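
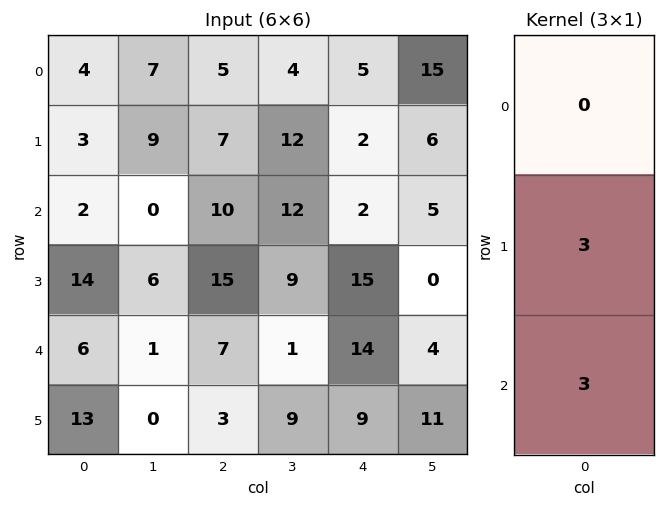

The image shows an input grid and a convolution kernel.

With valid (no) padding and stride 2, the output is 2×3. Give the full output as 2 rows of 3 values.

15 51 12
60 66 87

Output[0,0]: The receptive field on the input at this output position is [4 / 3 / 2]. Elementwise product with the kernel and sum: 3·3 + 2·3.
Output[0,1]: The receptive field on the input at this output position is [5 / 7 / 10]. Elementwise product with the kernel and sum: 7·3 + 10·3.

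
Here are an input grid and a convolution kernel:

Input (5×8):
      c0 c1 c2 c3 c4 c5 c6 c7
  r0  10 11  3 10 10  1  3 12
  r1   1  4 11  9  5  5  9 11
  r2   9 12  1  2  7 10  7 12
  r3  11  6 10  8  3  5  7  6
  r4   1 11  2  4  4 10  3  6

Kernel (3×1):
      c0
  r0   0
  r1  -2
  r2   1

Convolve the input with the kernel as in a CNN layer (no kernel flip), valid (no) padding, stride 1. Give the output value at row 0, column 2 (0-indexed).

The receptive field on the input at this output position is [3 / 11 / 1]. Elementwise product with the kernel and sum: 11·-2 + 1·1.

-21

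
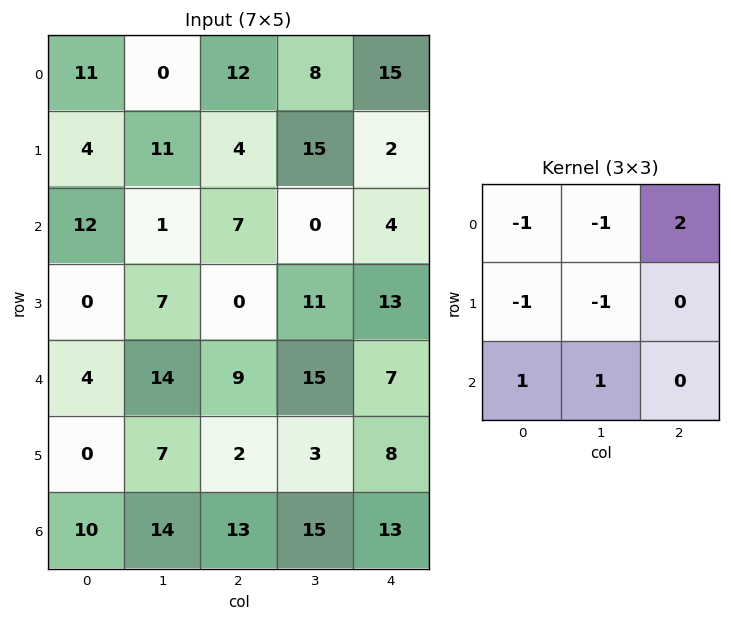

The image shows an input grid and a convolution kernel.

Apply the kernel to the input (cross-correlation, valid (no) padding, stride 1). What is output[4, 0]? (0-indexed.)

17

The receptive field on the input at this output position is [4 14 9 / 0 7 2 / 10 14 13]. Elementwise product with the kernel and sum: 4·-1 + 14·-1 + 9·2 + 0·-1 + 7·-1 + 10·1 + 14·1.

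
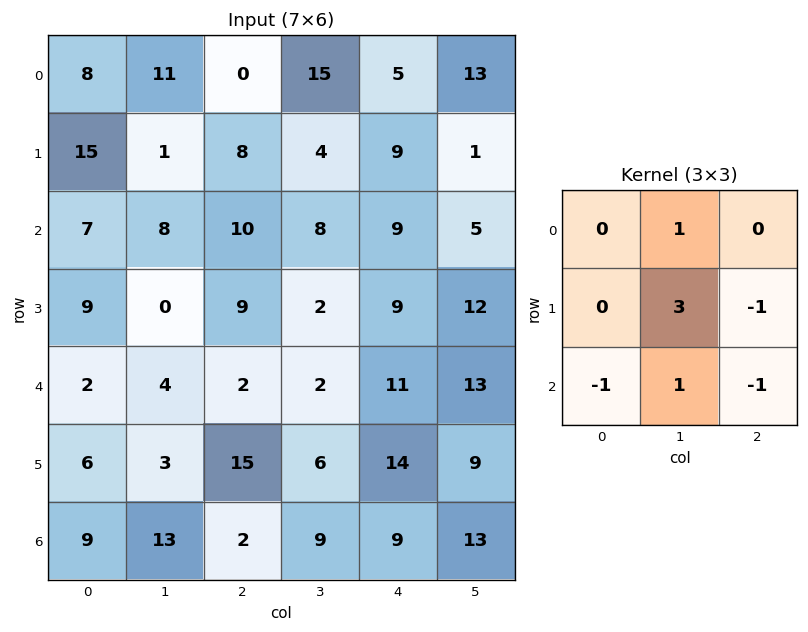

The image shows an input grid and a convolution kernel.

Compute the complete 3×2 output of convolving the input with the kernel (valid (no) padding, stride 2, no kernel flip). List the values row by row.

Output[0,0]: The receptive field on the input at this output position is [8 11 0 / 15 1 8 / 7 8 10]. Elementwise product with the kernel and sum: 11·1 + 1·3 + 8·-1 + 7·-1 + 8·1 + 10·-1.
Output[0,1]: The receptive field on the input at this output position is [0 15 5 / 8 4 9 / 10 8 9]. Elementwise product with the kernel and sum: 15·1 + 4·3 + 9·-1 + 10·-1 + 8·1 + 9·-1.

-3 7
-1 -6
0 4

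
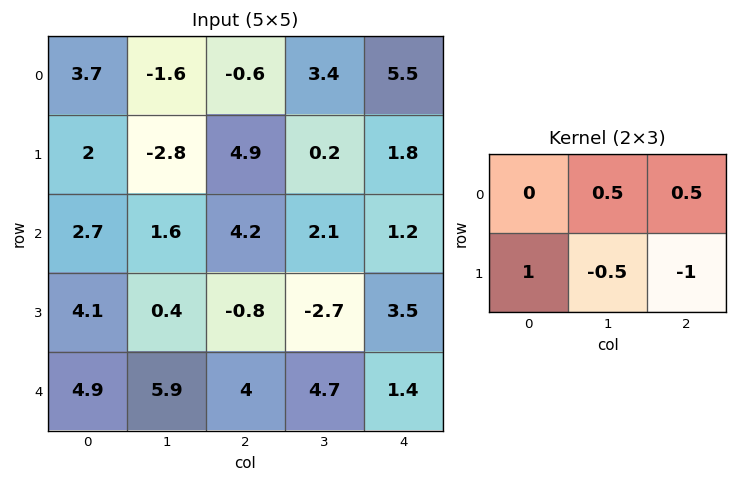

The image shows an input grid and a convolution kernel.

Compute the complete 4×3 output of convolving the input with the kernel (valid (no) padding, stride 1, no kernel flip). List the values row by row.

-2.6 -4.05 7.45
-1.25 -0.05 2.95
7.6 6.65 -1.3
-2.25 -2.55 0.65

Output[0,0]: The receptive field on the input at this output position is [3.7 -1.6 -0.6 / 2 -2.8 4.9]. Elementwise product with the kernel and sum: -1.6·0.5 + -0.6·0.5 + 2·1 + -2.8·-0.5 + 4.9·-1.
Output[0,1]: The receptive field on the input at this output position is [-1.6 -0.6 3.4 / -2.8 4.9 0.2]. Elementwise product with the kernel and sum: -0.6·0.5 + 3.4·0.5 + -2.8·1 + 4.9·-0.5 + 0.2·-1.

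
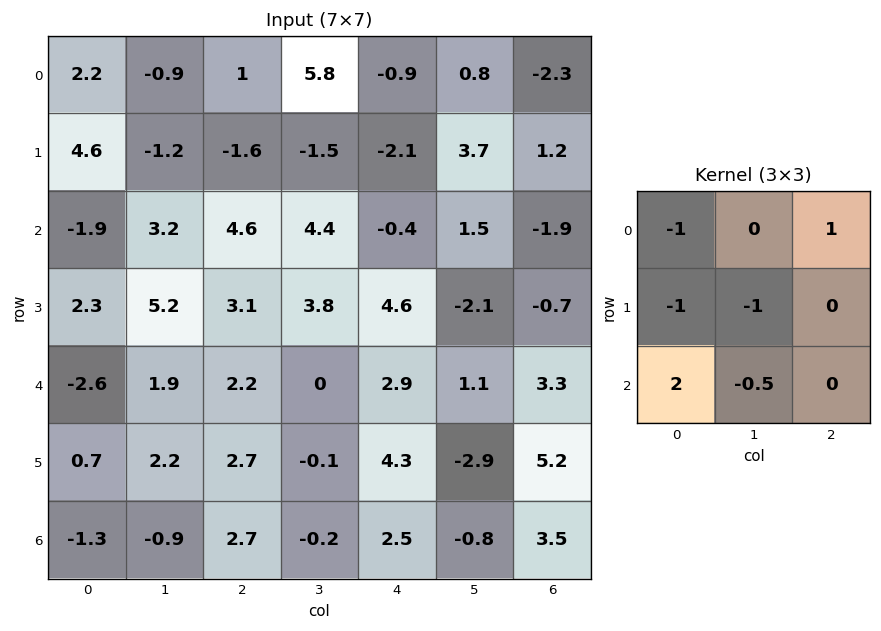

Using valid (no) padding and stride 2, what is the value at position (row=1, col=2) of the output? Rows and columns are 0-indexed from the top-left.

The receptive field on the input at this output position is [-0.4 1.5 -1.9 / 4.6 -2.1 -0.7 / 2.9 1.1 3.3]. Elementwise product with the kernel and sum: -0.4·-1 + -1.9·1 + 4.6·-1 + -2.1·-1 + 2.9·2 + 1.1·-0.5.

1.25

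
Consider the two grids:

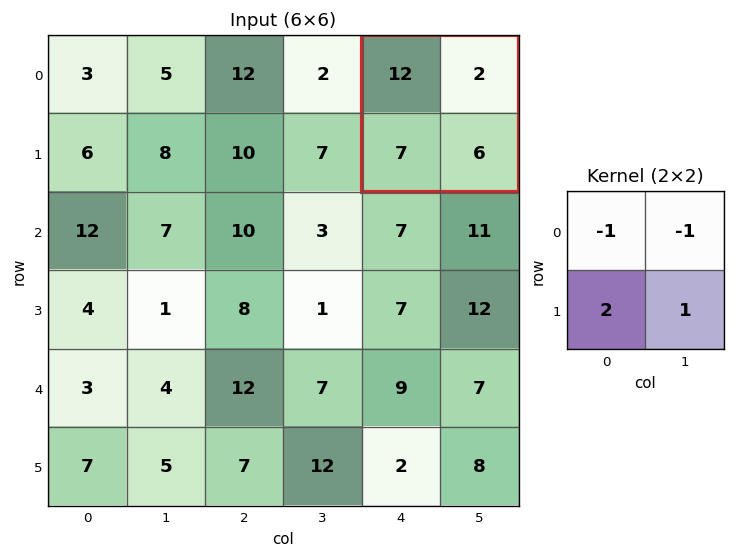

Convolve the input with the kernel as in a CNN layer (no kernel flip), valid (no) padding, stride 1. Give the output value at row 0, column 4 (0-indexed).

The receptive field on the input at this output position is [12 2 / 7 6]. Elementwise product with the kernel and sum: 12·-1 + 2·-1 + 7·2 + 6·1.

6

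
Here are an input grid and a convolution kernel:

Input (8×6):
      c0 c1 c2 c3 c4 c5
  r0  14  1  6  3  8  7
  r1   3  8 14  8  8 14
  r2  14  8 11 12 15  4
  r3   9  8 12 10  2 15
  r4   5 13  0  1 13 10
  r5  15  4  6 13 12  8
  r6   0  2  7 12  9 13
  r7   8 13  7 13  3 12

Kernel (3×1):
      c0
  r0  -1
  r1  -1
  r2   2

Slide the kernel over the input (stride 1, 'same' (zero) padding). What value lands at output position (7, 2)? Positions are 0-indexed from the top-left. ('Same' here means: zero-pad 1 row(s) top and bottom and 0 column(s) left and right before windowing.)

-14

The receptive field on the zero-padded input at this output position is [7 / 7 / 0]. Elementwise product with the kernel and sum: 7·-1 + 7·-1 + 0·2.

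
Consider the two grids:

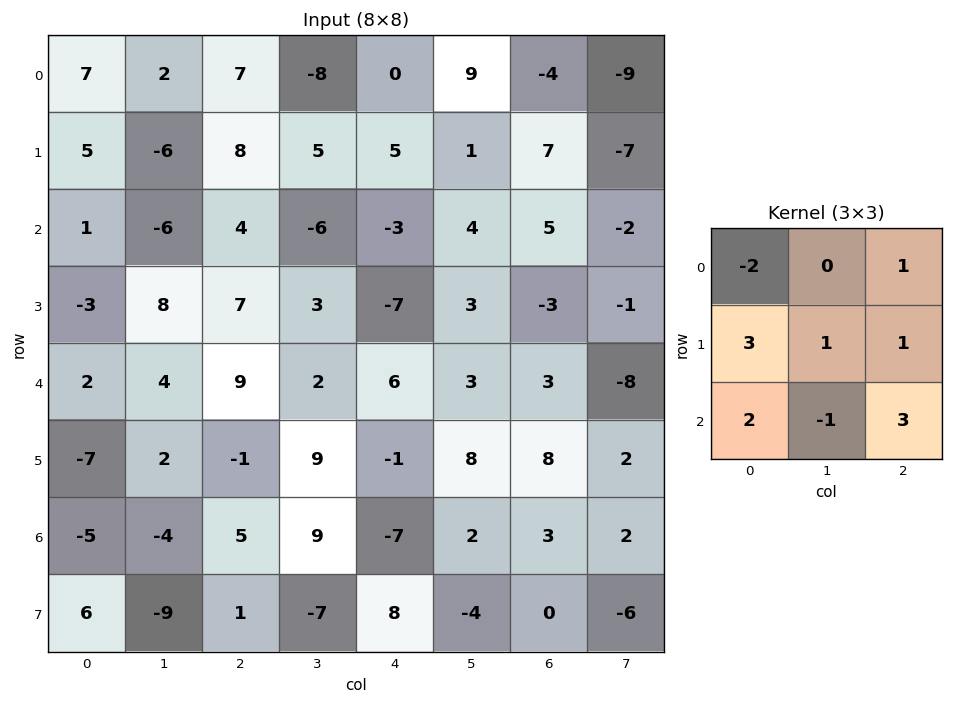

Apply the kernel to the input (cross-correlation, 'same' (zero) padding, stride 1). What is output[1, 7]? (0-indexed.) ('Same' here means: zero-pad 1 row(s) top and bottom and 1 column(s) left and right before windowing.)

The receptive field on the zero-padded input at this output position is [-4 -9 0 / 7 -7 0 / 5 -2 0]. Elementwise product with the kernel and sum: -4·-2 + 0·1 + 7·3 + -7·1 + 0·1 + 5·2 + -2·-1 + 0·3.

34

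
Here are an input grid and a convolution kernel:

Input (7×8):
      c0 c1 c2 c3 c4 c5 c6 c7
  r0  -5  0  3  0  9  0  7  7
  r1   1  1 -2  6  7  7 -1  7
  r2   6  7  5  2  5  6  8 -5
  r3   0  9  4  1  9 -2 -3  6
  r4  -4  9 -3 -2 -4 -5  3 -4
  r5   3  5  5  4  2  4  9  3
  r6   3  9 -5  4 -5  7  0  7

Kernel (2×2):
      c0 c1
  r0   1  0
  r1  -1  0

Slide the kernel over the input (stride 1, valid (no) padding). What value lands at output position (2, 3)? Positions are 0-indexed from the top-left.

The receptive field on the input at this output position is [2 5 / 1 9]. Elementwise product with the kernel and sum: 2·1 + 1·-1.

1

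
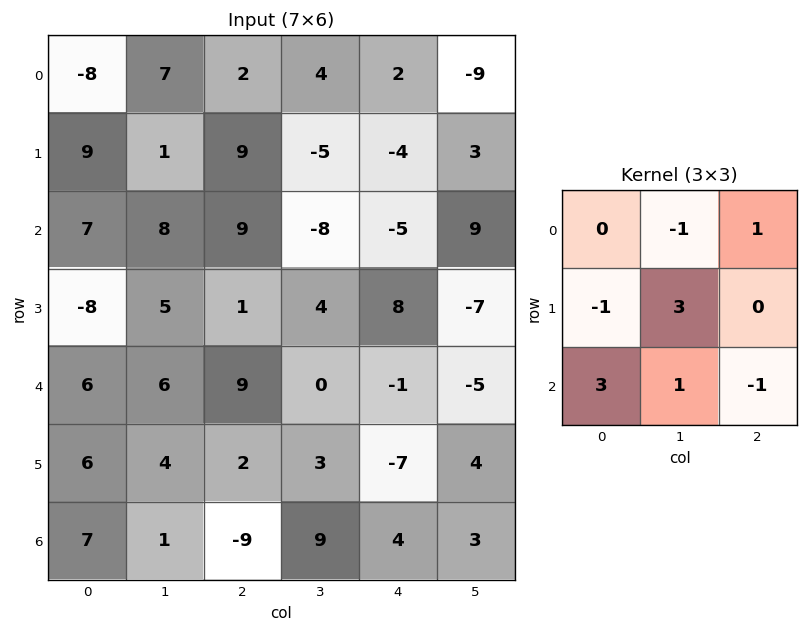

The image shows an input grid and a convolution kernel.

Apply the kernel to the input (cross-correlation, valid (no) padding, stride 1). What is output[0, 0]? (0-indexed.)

The receptive field on the input at this output position is [-8 7 2 / 9 1 9 / 7 8 9]. Elementwise product with the kernel and sum: 7·-1 + 2·1 + 9·-1 + 1·3 + 7·3 + 8·1 + 9·-1.

9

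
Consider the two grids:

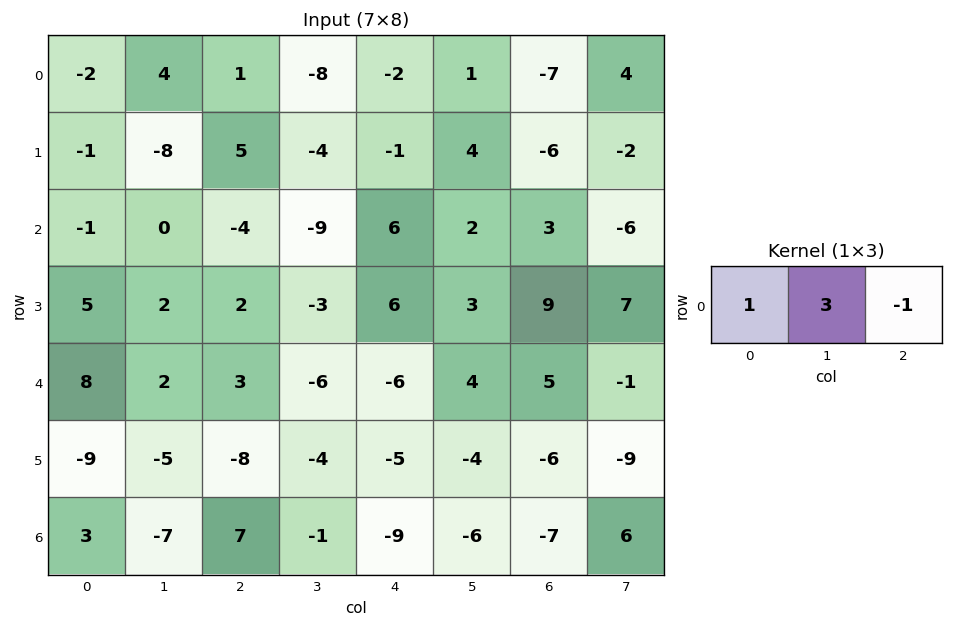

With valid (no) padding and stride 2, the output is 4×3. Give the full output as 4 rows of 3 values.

Output[0,0]: The receptive field on the input at this output position is [-2 4 1]. Elementwise product with the kernel and sum: -2·1 + 4·3 + 1·-1.
Output[0,1]: The receptive field on the input at this output position is [1 -8 -2]. Elementwise product with the kernel and sum: 1·1 + -8·3 + -2·-1.

9 -21 8
3 -37 9
11 -9 1
-25 13 -20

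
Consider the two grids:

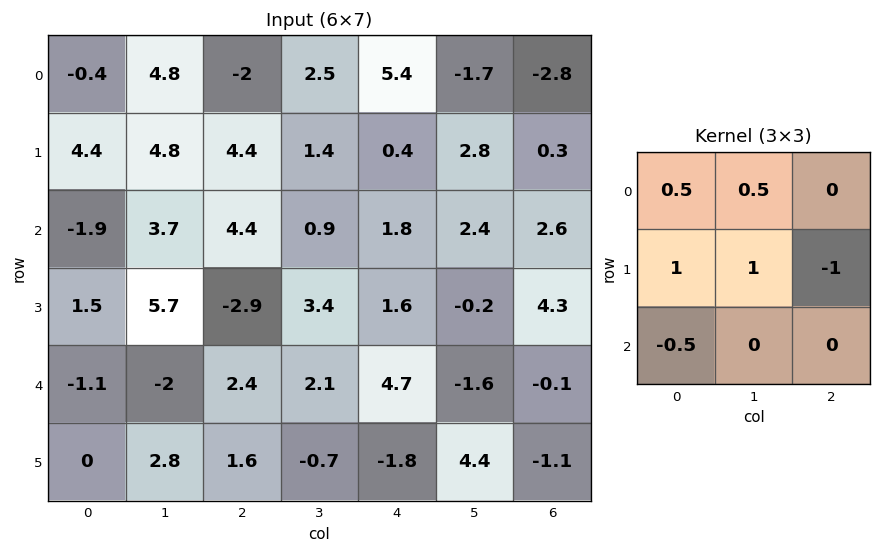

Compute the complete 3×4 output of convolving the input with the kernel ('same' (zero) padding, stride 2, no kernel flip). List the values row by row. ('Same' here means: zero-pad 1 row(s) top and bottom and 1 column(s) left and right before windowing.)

Output[0,0]: The receptive field on the zero-padded input at this output position is [0 0 0 / 0 -0.4 4.8 / 0 4.4 4.8]. Elementwise product with the kernel and sum: 0·0.5 + 0·0.5 + 0·1 + -0.4·1 + 4.8·-1 + 0·-0.5.

-5.2 -2.1 8.9 -5.9
-3.4 8.95 -0.5 6.65
1.65 -1.7 11.25 -1.85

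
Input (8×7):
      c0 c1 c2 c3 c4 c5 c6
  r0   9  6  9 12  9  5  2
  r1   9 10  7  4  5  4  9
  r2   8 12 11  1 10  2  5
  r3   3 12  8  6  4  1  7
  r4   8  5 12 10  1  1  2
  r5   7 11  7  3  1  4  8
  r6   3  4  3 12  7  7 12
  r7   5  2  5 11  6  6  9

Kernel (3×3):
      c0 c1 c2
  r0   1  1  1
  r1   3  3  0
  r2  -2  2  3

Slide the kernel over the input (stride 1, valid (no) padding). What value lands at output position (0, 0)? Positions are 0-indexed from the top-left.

The receptive field on the input at this output position is [9 6 9 / 9 10 7 / 8 12 11]. Elementwise product with the kernel and sum: 9·1 + 6·1 + 9·1 + 9·3 + 10·3 + 8·-2 + 12·2 + 11·3.

122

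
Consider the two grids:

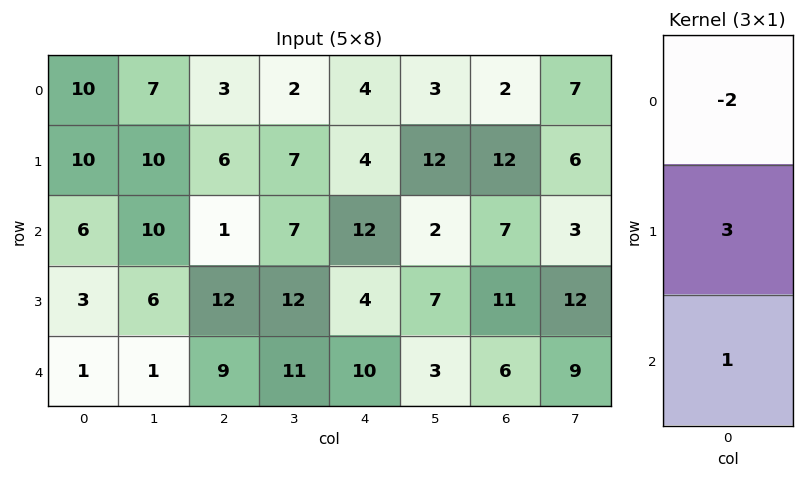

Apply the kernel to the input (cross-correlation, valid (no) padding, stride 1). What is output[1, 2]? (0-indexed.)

3

The receptive field on the input at this output position is [6 / 1 / 12]. Elementwise product with the kernel and sum: 6·-2 + 1·3 + 12·1.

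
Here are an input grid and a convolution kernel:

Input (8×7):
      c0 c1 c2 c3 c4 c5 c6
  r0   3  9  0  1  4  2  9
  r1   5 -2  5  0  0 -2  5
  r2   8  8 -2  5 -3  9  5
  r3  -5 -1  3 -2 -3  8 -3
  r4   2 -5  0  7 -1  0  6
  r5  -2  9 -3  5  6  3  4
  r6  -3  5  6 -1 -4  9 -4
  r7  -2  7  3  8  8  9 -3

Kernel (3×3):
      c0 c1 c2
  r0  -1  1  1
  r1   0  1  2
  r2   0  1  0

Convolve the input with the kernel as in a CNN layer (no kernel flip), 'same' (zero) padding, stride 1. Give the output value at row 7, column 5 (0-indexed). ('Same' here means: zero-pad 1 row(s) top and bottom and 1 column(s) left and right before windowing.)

The receptive field on the zero-padded input at this output position is [-4 9 -4 / 8 9 -3 / 0 0 0]. Elementwise product with the kernel and sum: -4·-1 + 9·1 + -4·1 + 9·1 + -3·2 + 0·1.

12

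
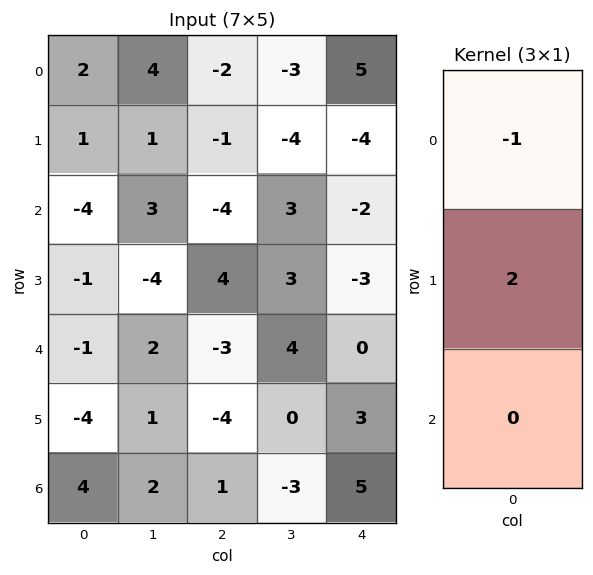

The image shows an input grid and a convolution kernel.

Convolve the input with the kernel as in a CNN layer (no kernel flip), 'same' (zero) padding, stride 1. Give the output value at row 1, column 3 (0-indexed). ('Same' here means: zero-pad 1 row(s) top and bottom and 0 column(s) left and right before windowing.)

-5

The receptive field on the zero-padded input at this output position is [-3 / -4 / 3]. Elementwise product with the kernel and sum: -3·-1 + -4·2.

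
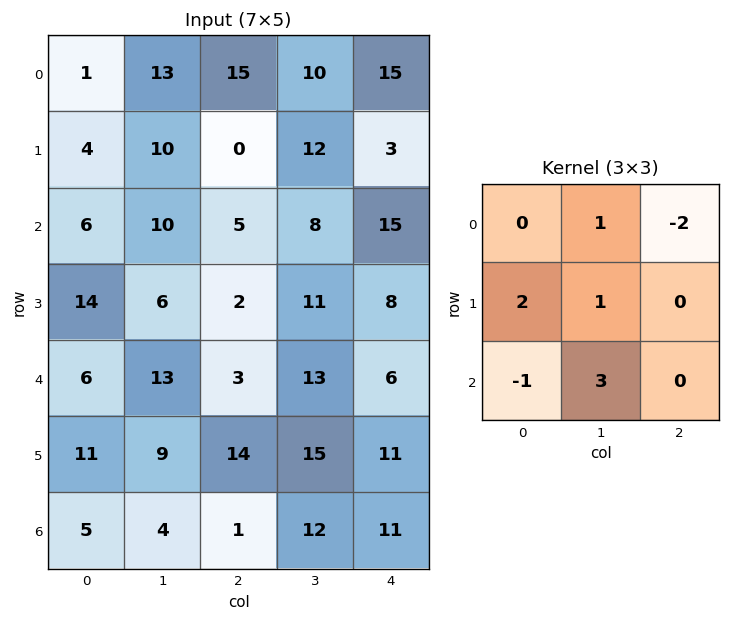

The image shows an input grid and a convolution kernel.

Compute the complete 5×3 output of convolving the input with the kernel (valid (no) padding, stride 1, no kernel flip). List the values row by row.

Output[0,0]: The receptive field on the input at this output position is [1 13 15 / 4 10 0 / 6 10 5]. Elementwise product with the kernel and sum: 13·1 + 15·-2 + 4·2 + 10·1 + 6·-1 + 10·3.

25 20 11
36 1 55
67 -1 29
43 42 45
45 8 79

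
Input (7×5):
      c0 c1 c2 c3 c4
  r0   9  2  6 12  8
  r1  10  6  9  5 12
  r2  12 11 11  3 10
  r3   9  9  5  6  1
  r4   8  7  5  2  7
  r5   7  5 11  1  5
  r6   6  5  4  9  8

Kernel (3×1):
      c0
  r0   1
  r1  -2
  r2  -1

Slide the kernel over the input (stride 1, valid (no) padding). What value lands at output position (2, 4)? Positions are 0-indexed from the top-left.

1

The receptive field on the input at this output position is [10 / 1 / 7]. Elementwise product with the kernel and sum: 10·1 + 1·-2 + 7·-1.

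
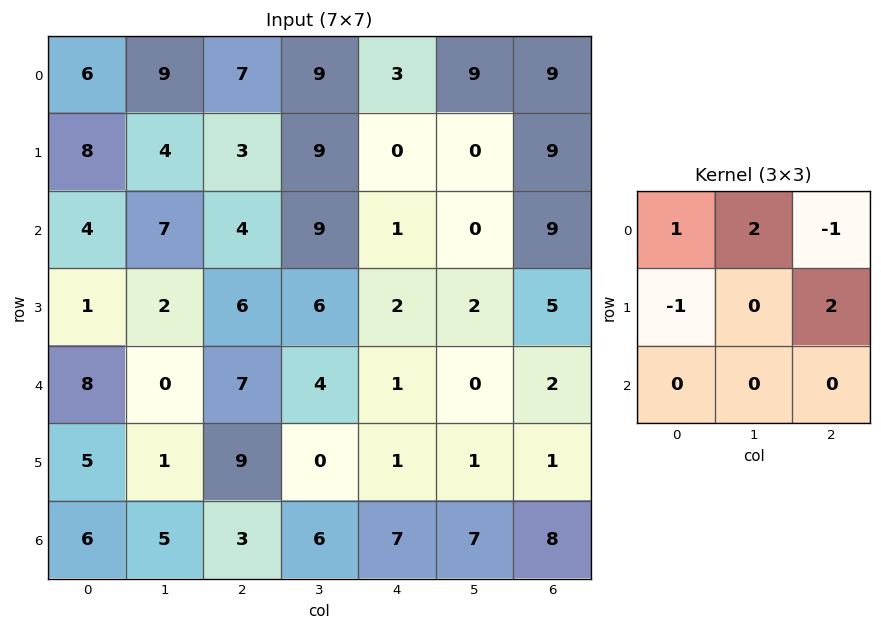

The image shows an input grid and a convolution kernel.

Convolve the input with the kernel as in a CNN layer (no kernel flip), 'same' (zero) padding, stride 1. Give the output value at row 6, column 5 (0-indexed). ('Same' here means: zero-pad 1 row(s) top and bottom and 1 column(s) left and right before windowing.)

11

The receptive field on the zero-padded input at this output position is [1 1 1 / 7 7 8 / 0 0 0]. Elementwise product with the kernel and sum: 1·1 + 1·2 + 1·-1 + 7·-1 + 8·2.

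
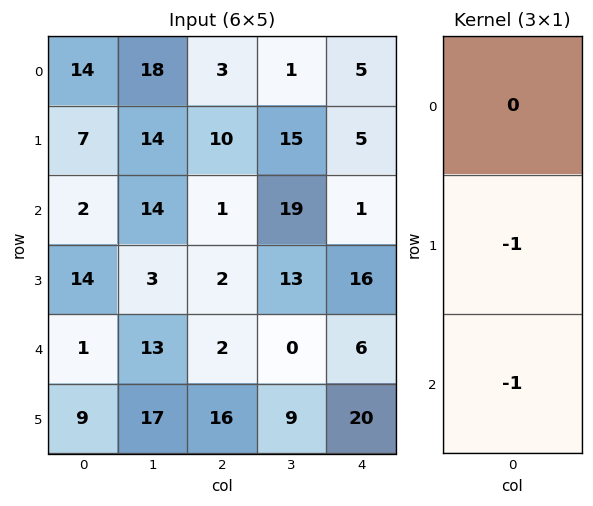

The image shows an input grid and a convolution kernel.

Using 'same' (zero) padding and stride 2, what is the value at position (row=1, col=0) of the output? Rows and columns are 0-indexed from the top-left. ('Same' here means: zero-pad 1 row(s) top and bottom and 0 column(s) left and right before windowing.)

The receptive field on the zero-padded input at this output position is [7 / 2 / 14]. Elementwise product with the kernel and sum: 2·-1 + 14·-1.

-16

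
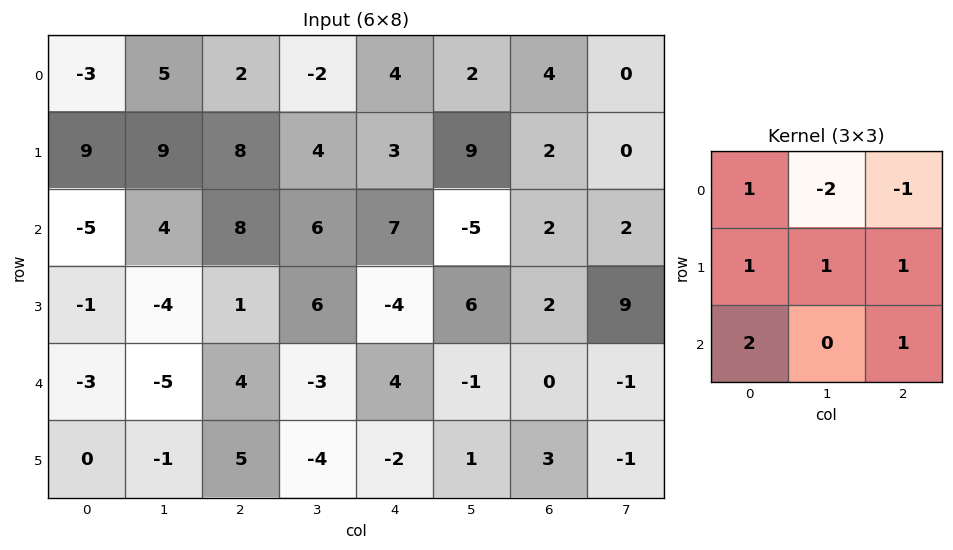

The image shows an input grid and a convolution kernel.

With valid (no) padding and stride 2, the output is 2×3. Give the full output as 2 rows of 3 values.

Output[0,0]: The receptive field on the input at this output position is [-3 5 2 / 9 9 8 / -5 4 8]. Elementwise product with the kernel and sum: -3·1 + 5·-2 + 2·-1 + 9·1 + 9·1 + 8·1 + -5·2 + 8·1.

9 40 26
-27 4 27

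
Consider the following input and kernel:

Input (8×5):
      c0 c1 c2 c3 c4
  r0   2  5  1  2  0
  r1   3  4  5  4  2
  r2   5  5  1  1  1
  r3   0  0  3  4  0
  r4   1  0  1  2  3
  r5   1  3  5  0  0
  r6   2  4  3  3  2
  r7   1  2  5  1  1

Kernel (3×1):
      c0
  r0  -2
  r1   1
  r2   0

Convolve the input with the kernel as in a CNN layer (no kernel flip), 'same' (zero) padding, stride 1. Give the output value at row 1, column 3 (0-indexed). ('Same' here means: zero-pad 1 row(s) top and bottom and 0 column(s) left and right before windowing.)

The receptive field on the zero-padded input at this output position is [2 / 4 / 1]. Elementwise product with the kernel and sum: 2·-2 + 4·1.

0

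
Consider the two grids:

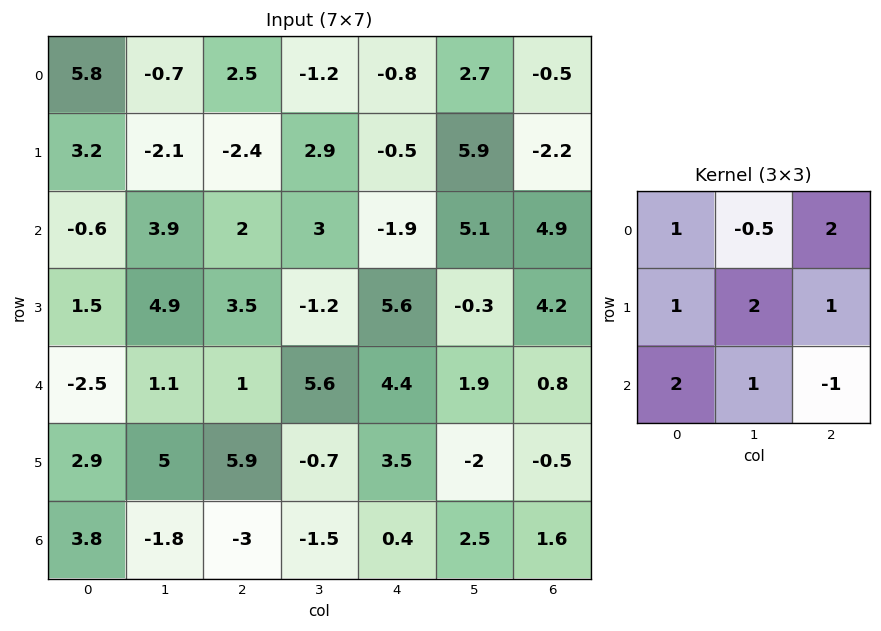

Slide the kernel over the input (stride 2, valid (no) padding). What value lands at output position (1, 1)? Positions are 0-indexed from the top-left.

The receptive field on the input at this output position is [2 3 -1.9 / 3.5 -1.2 5.6 / 1 5.6 4.4]. Elementwise product with the kernel and sum: 2·1 + 3·-0.5 + -1.9·2 + 3.5·1 + -1.2·2 + 5.6·1 + 1·2 + 5.6·1 + 4.4·-1.

6.6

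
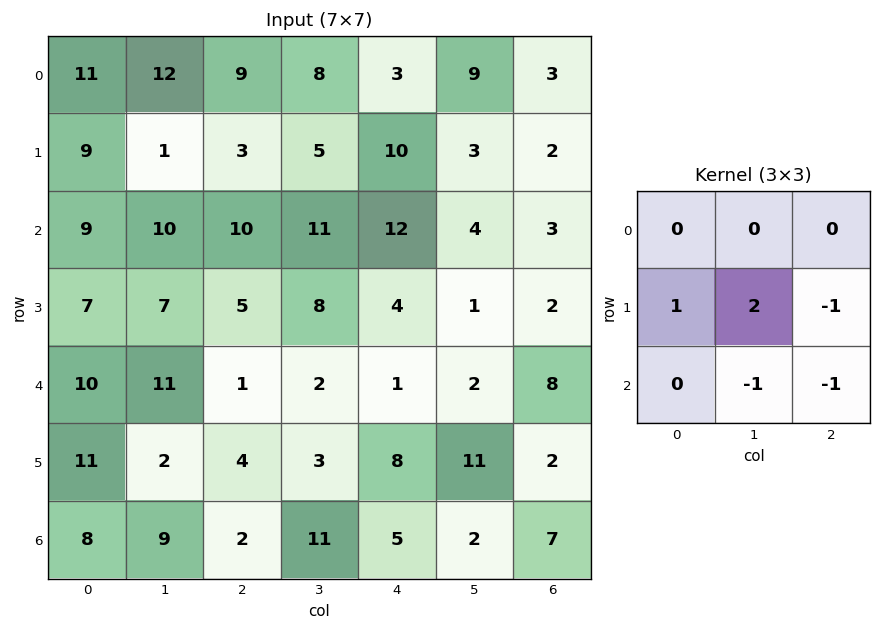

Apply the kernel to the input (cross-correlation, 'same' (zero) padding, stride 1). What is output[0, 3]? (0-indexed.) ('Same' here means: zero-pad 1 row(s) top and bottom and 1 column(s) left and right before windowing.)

The receptive field on the zero-padded input at this output position is [0 0 0 / 9 8 3 / 3 5 10]. Elementwise product with the kernel and sum: 9·1 + 8·2 + 3·-1 + 5·-1 + 10·-1.

7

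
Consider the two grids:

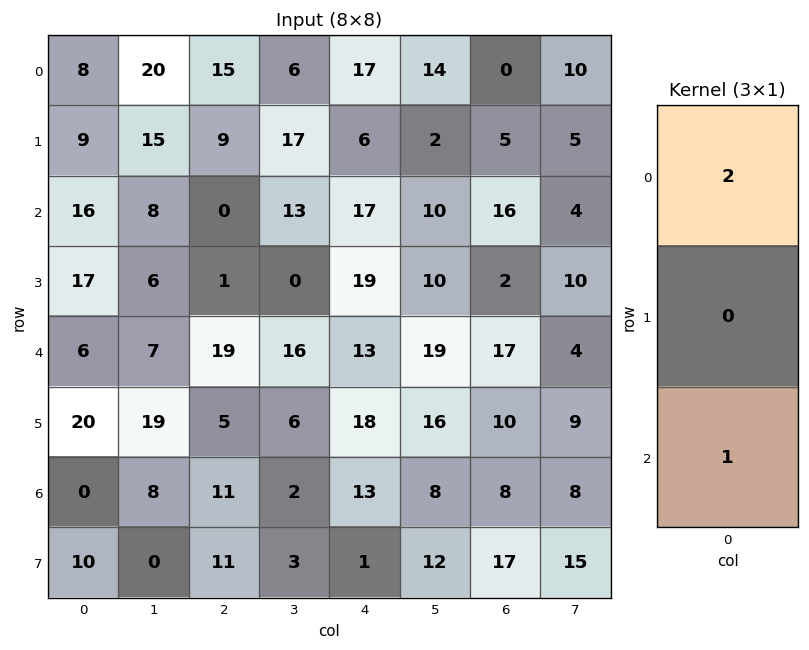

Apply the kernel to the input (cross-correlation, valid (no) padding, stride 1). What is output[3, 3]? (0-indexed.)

6

The receptive field on the input at this output position is [0 / 16 / 6]. Elementwise product with the kernel and sum: 0·2 + 6·1.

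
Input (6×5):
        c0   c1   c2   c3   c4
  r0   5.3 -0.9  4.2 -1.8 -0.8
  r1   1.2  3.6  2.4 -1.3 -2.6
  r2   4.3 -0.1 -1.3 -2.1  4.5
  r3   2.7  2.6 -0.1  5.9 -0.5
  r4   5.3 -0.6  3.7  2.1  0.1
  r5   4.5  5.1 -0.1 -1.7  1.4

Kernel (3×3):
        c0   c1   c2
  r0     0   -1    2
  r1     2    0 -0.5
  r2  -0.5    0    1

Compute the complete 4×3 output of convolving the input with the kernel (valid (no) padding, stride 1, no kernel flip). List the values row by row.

Output[0,0]: The receptive field on the input at this output position is [5.3 -0.9 4.2 / 1.2 3.6 2.4 / 4.3 -0.1 -1.3]. Elementwise product with the kernel and sum: -0.9·-1 + 4.2·2 + 1.2·2 + 2.4·-0.5 + 4.3·-0.5 + -1.3·1.
Output[0,1]: The receptive field on the input at this output position is [-0.9 4.2 -1.8 / 3.6 2.4 -1.3 / -0.1 -1.3 -2.1]. Elementwise product with the kernel and sum: 4.2·-1 + -1.8·2 + 3.6·2 + -1.3·-0.5 + -0.1·-0.5 + -2.1·1.

7.05 -2 11.45
9 0.45 -9.2
4 1.75 9.4
3.6 5.4 1.9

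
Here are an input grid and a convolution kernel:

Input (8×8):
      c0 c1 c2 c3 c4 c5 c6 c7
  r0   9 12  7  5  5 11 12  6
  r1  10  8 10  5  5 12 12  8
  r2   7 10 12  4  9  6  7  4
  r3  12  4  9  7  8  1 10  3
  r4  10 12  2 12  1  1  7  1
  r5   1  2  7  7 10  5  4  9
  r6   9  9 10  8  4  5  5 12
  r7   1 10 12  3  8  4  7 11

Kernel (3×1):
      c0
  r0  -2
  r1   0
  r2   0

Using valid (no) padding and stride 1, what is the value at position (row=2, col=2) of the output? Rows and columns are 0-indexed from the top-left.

-24

The receptive field on the input at this output position is [12 / 9 / 2]. Elementwise product with the kernel and sum: 12·-2.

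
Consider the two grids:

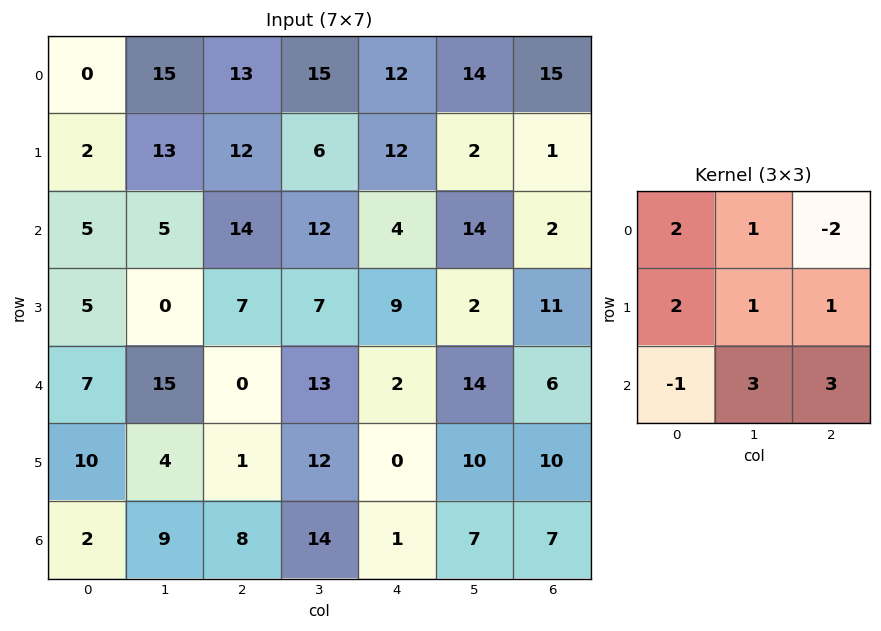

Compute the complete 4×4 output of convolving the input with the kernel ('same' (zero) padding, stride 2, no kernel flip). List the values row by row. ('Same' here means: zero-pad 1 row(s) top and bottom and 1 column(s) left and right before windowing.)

60 99 92 44
1 104 88 66
69 71 79 69
13 25 40 51

Output[0,0]: The receptive field on the zero-padded input at this output position is [0 0 0 / 0 0 15 / 0 2 13]. Elementwise product with the kernel and sum: 0·2 + 0·1 + 0·-2 + 0·2 + 0·1 + 15·1 + 0·-1 + 2·3 + 13·3.
Output[0,1]: The receptive field on the zero-padded input at this output position is [0 0 0 / 15 13 15 / 13 12 6]. Elementwise product with the kernel and sum: 0·2 + 0·1 + 0·-2 + 15·2 + 13·1 + 15·1 + 13·-1 + 12·3 + 6·3.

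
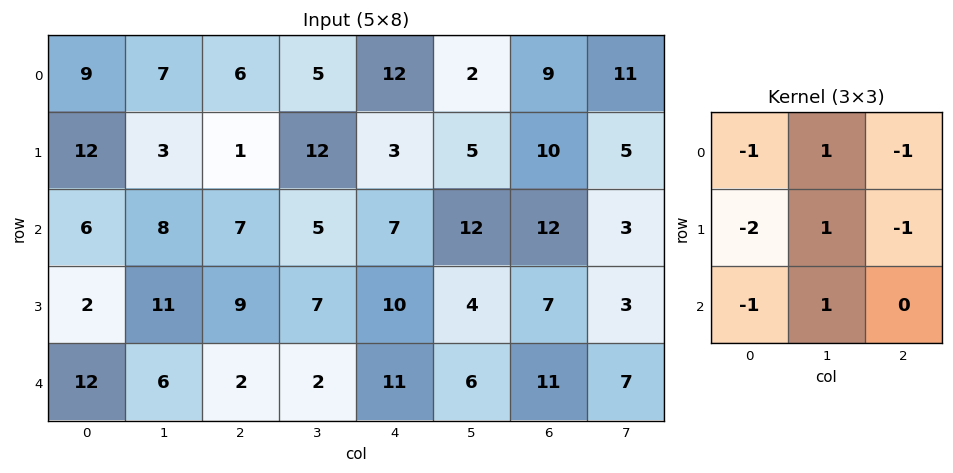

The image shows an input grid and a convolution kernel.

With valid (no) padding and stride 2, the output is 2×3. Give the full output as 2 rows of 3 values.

Output[0,0]: The receptive field on the input at this output position is [9 7 6 / 12 3 1 / 6 8 7]. Elementwise product with the kernel and sum: 9·-1 + 7·1 + 6·-1 + 12·-2 + 3·1 + 1·-1 + 6·-1 + 8·1.

-28 -8 -25
-13 -30 -35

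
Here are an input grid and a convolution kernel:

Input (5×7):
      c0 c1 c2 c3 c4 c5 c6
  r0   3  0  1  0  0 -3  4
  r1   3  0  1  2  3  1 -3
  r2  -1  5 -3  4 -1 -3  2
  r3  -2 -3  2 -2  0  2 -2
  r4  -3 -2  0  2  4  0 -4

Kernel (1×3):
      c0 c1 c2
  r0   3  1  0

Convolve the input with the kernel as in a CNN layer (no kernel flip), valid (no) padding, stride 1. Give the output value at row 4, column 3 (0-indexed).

10

The receptive field on the input at this output position is [2 4 0]. Elementwise product with the kernel and sum: 2·3 + 4·1.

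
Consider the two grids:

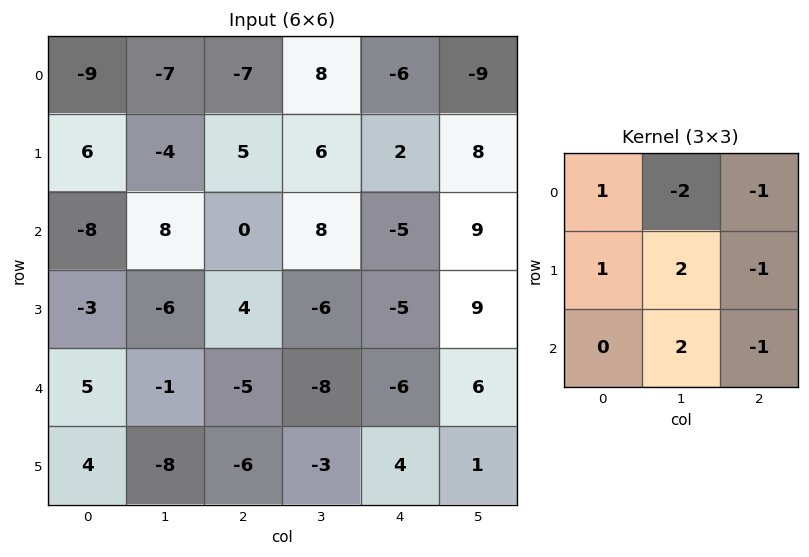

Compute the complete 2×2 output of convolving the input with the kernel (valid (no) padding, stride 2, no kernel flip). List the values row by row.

Output[0,0]: The receptive field on the input at this output position is [-9 -7 -7 / 6 -4 5 / -8 8 0]. Elementwise product with the kernel and sum: -9·1 + -7·-2 + -7·-1 + 6·1 + -4·2 + 5·-1 + 8·2 + 0·-1.
Output[0,1]: The receptive field on the input at this output position is [-7 8 -6 / 5 6 2 / 0 8 -5]. Elementwise product with the kernel and sum: -7·1 + 8·-2 + -6·-1 + 5·1 + 6·2 + 2·-1 + 8·2 + -5·-1.

21 19
-40 -24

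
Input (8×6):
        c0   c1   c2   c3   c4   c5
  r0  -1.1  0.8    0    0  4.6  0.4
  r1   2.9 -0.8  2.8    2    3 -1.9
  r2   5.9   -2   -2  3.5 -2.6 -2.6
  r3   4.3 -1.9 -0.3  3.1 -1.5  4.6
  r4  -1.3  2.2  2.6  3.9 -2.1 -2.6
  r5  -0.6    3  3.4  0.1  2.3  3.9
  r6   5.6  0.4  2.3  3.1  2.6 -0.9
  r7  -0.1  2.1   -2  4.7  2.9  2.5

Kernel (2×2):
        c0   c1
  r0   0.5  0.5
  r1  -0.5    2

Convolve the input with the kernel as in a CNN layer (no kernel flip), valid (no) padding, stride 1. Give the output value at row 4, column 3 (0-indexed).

The receptive field on the input at this output position is [3.9 -2.1 / 0.1 2.3]. Elementwise product with the kernel and sum: 3.9·0.5 + -2.1·0.5 + 0.1·-0.5 + 2.3·2.

5.45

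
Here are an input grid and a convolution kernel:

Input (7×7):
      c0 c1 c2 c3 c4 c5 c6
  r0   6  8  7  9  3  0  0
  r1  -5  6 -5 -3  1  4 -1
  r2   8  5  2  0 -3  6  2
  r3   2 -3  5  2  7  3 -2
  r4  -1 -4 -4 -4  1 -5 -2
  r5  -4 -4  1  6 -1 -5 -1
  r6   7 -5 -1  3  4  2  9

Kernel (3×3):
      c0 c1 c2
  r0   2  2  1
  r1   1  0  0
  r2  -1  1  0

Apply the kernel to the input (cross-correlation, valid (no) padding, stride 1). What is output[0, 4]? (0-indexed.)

The receptive field on the input at this output position is [3 0 0 / 1 4 -1 / -3 6 2]. Elementwise product with the kernel and sum: 3·2 + 0·2 + 0·1 + 1·1 + -3·-1 + 6·1.

16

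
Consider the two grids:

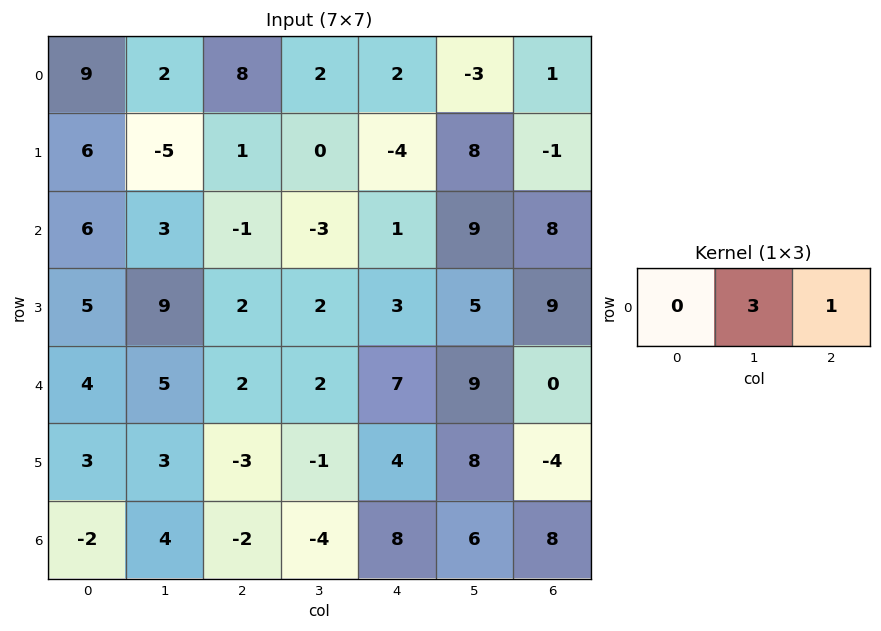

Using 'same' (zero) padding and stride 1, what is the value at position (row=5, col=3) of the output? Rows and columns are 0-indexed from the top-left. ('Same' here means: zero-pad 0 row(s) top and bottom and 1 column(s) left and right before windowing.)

1

The receptive field on the zero-padded input at this output position is [-3 -1 4]. Elementwise product with the kernel and sum: -1·3 + 4·1.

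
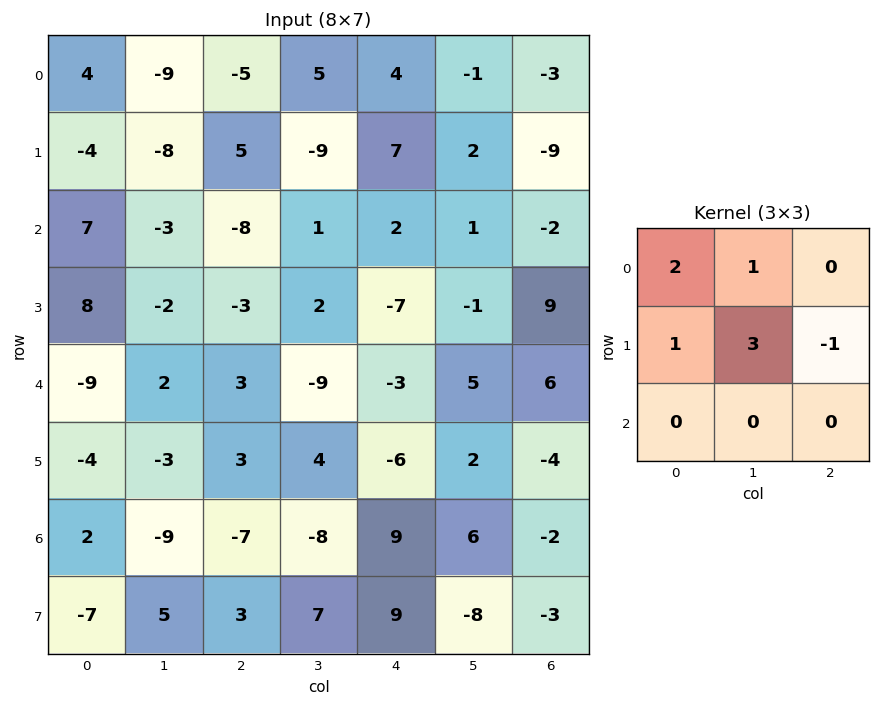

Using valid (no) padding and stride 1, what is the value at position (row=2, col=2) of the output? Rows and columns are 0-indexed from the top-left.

The receptive field on the input at this output position is [-8 1 2 / -3 2 -7 / 3 -9 -3]. Elementwise product with the kernel and sum: -8·2 + 1·1 + -3·1 + 2·3 + -7·-1.

-5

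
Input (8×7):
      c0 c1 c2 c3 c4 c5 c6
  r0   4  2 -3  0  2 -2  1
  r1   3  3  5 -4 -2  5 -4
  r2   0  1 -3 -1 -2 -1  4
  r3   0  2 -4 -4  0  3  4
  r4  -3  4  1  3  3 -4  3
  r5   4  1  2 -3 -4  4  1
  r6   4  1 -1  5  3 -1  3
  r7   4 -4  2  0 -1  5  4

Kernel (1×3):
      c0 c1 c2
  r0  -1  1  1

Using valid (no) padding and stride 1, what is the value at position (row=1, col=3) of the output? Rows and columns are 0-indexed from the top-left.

7

The receptive field on the input at this output position is [-4 -2 5]. Elementwise product with the kernel and sum: -4·-1 + -2·1 + 5·1.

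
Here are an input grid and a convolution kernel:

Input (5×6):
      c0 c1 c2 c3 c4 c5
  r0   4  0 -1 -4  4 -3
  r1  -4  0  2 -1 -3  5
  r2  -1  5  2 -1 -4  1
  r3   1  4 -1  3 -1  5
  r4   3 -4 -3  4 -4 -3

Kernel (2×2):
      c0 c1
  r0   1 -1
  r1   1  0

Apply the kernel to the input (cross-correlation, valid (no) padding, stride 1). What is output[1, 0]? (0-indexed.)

-5

The receptive field on the input at this output position is [-4 0 / -1 5]. Elementwise product with the kernel and sum: -4·1 + 0·-1 + -1·1.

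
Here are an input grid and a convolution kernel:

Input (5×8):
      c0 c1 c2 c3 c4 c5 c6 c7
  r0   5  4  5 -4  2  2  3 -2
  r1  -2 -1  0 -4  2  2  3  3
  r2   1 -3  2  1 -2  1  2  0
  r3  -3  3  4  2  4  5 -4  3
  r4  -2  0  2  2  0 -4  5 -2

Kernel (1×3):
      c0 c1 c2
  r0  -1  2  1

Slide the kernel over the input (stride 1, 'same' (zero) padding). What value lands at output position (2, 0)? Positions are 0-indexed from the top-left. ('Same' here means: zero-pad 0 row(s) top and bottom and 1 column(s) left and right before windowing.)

The receptive field on the zero-padded input at this output position is [0 1 -3]. Elementwise product with the kernel and sum: 0·-1 + 1·2 + -3·1.

-1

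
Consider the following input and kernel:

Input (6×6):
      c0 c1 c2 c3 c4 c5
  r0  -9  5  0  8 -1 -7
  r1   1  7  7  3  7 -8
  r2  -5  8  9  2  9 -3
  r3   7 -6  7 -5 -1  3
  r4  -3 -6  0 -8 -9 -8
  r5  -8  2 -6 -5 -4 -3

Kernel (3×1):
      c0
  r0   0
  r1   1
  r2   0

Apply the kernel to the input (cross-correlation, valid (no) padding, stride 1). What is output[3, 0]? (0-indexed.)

The receptive field on the input at this output position is [7 / -3 / -8]. Elementwise product with the kernel and sum: -3·1.

-3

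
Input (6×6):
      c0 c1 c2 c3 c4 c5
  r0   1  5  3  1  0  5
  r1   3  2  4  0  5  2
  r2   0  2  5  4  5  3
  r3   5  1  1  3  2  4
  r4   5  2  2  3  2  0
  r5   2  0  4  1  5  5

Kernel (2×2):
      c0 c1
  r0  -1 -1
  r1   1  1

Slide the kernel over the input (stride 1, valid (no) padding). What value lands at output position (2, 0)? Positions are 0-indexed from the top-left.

4

The receptive field on the input at this output position is [0 2 / 5 1]. Elementwise product with the kernel and sum: 0·-1 + 2·-1 + 5·1 + 1·1.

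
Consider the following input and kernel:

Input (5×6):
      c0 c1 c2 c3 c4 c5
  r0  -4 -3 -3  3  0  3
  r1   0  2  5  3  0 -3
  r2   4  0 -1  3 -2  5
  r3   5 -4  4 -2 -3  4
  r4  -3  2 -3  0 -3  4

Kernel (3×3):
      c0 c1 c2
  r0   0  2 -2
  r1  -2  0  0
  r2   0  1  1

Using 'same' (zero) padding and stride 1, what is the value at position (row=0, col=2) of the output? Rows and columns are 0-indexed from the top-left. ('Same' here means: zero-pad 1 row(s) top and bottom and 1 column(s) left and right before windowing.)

14

The receptive field on the zero-padded input at this output position is [0 0 0 / -3 -3 3 / 2 5 3]. Elementwise product with the kernel and sum: 0·2 + 0·-2 + -3·-2 + 5·1 + 3·1.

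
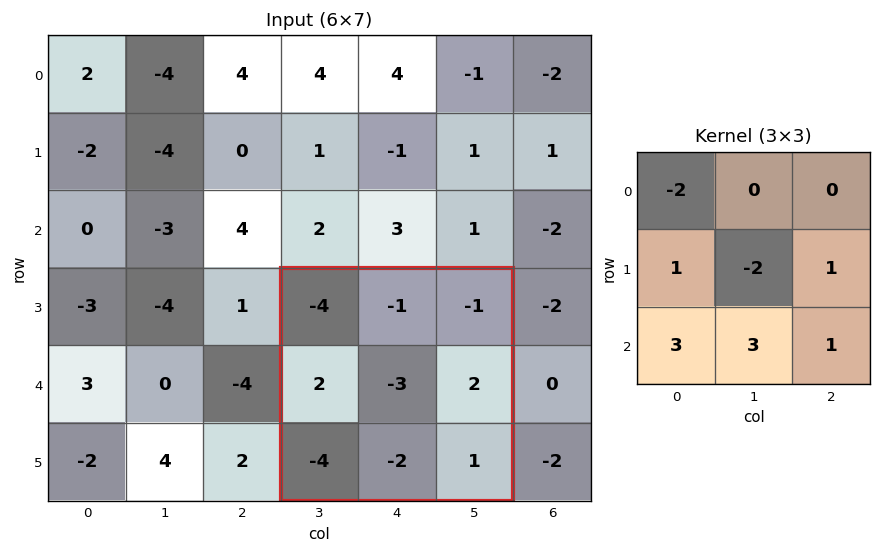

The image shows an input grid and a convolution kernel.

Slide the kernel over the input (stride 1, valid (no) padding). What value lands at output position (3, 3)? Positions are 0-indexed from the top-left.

1

The receptive field on the input at this output position is [-4 -1 -1 / 2 -3 2 / -4 -2 1]. Elementwise product with the kernel and sum: -4·-2 + 2·1 + -3·-2 + 2·1 + -4·3 + -2·3 + 1·1.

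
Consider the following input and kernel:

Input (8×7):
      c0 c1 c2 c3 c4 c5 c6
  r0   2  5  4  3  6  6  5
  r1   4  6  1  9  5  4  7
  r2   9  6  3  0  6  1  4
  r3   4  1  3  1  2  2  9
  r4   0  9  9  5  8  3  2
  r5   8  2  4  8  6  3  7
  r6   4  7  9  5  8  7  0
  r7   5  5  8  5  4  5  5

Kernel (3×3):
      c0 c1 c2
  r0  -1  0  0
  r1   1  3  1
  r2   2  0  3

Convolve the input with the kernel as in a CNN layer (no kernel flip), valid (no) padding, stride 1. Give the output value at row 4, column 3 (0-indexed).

The receptive field on the input at this output position is [5 8 3 / 8 6 3 / 5 8 7]. Elementwise product with the kernel and sum: 5·-1 + 8·1 + 6·3 + 3·1 + 5·2 + 7·3.

55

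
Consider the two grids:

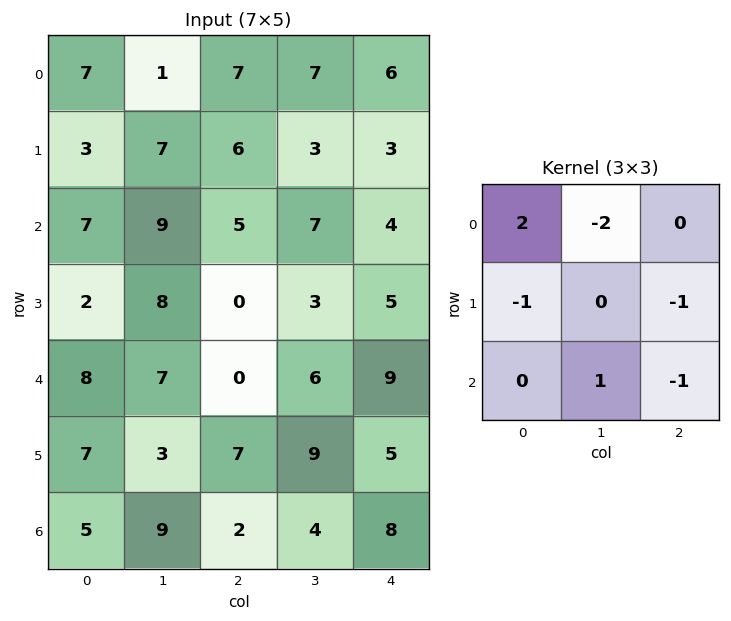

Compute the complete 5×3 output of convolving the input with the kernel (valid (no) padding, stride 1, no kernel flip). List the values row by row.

Output[0,0]: The receptive field on the input at this output position is [7 1 7 / 3 7 6 / 7 9 5]. Elementwise product with the kernel and sum: 7·2 + 1·-2 + 3·-1 + 6·-1 + 9·1 + 5·-1.
Output[0,1]: The receptive field on the input at this output position is [1 7 7 / 7 6 3 / 9 5 7]. Elementwise product with the kernel and sum: 1·2 + 7·-2 + 7·-1 + 3·-1 + 5·1 + 7·-1.

7 -24 -6
-12 -17 -5
1 -9 -12
-24 1 -11
-5 0 -28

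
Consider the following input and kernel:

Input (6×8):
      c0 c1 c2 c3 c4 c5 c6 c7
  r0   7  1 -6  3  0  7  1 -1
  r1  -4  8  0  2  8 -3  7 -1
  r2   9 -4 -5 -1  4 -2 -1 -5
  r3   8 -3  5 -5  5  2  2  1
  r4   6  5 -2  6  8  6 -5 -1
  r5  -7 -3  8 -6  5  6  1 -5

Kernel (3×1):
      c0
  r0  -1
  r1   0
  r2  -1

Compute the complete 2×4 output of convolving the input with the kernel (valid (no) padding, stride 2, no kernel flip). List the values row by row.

Output[0,0]: The receptive field on the input at this output position is [7 / -4 / 9]. Elementwise product with the kernel and sum: 7·-1 + 9·-1.
Output[0,1]: The receptive field on the input at this output position is [-6 / 0 / -5]. Elementwise product with the kernel and sum: -6·-1 + -5·-1.

-16 11 -4 0
-15 7 -12 6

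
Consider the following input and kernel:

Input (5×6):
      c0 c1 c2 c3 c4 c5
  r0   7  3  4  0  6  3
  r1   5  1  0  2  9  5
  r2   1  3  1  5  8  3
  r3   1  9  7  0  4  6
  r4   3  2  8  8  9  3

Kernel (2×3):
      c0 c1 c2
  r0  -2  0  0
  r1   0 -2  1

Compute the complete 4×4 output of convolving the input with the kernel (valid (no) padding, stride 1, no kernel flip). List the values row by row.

Output[0,0]: The receptive field on the input at this output position is [7 3 4 / 5 1 0]. Elementwise product with the kernel and sum: 7·-2 + 1·-2 + 0·1.
Output[0,1]: The receptive field on the input at this output position is [3 4 0 / 1 0 2]. Elementwise product with the kernel and sum: 3·-2 + 0·-2 + 2·1.

-16 -4 -3 -13
-15 1 -2 -17
-13 -20 2 -12
2 -26 -21 -15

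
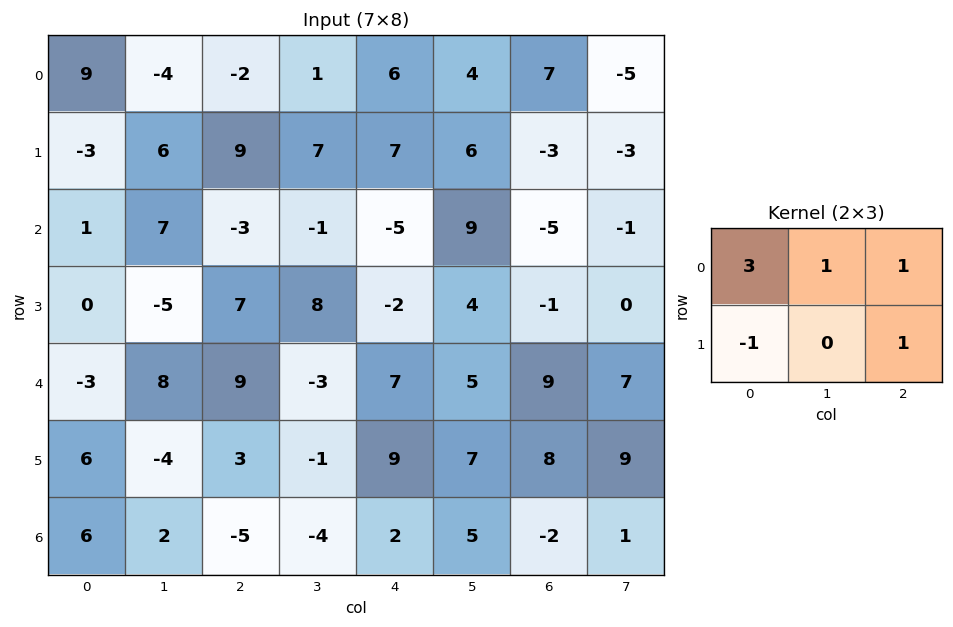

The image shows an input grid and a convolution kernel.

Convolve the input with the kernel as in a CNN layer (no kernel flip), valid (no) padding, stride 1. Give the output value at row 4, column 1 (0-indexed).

33

The receptive field on the input at this output position is [8 9 -3 / -4 3 -1]. Elementwise product with the kernel and sum: 8·3 + 9·1 + -3·1 + -4·-1 + -1·1.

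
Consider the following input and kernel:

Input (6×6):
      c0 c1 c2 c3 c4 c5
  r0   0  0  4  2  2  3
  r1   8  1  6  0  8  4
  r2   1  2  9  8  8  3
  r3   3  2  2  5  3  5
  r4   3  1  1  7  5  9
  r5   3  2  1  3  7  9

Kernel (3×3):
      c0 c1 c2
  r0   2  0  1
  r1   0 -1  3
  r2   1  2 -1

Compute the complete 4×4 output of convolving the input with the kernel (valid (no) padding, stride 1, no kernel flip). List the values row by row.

Output[0,0]: The receptive field on the input at this output position is [0 0 4 / 8 1 6 / 1 2 9]. Elementwise product with the kernel and sum: 0·2 + 4·1 + 1·-1 + 6·3 + 1·1 + 2·2 + 9·-1.

17 8 51 32
52 18 45 11
19 21 40 39
16 30 15 45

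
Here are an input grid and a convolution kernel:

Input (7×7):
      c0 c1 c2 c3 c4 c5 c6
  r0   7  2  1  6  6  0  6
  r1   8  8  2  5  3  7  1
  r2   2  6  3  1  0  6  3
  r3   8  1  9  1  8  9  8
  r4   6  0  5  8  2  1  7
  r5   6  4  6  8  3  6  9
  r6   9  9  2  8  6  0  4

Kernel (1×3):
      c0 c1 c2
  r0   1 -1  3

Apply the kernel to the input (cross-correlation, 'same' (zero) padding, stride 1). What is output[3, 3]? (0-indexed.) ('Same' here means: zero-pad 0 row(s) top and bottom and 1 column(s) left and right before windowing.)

32

The receptive field on the zero-padded input at this output position is [9 1 8]. Elementwise product with the kernel and sum: 9·1 + 1·-1 + 8·3.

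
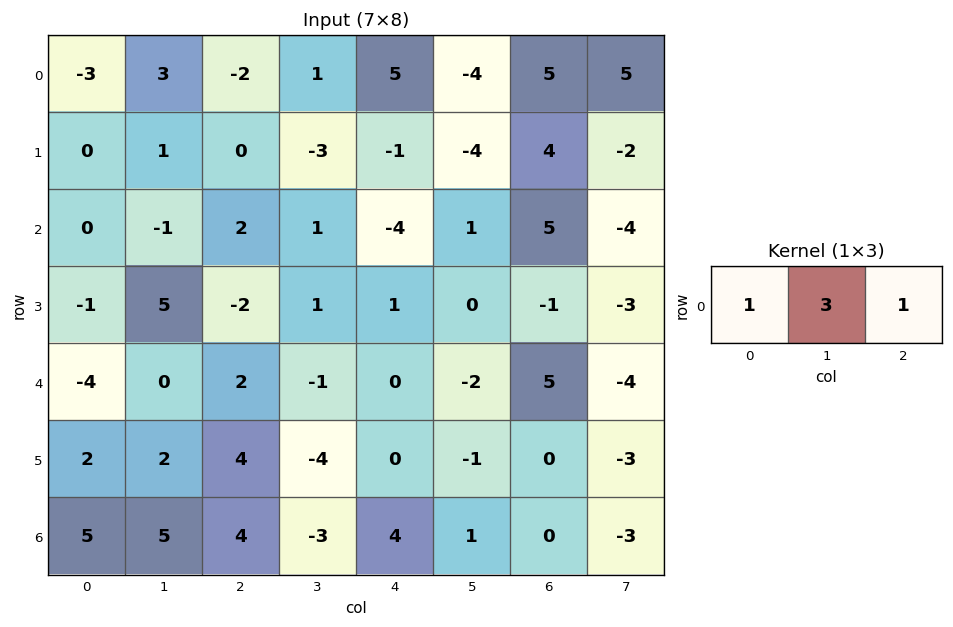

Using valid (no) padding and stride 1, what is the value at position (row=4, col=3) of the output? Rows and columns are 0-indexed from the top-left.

-3

The receptive field on the input at this output position is [-1 0 -2]. Elementwise product with the kernel and sum: -1·1 + 0·3 + -2·1.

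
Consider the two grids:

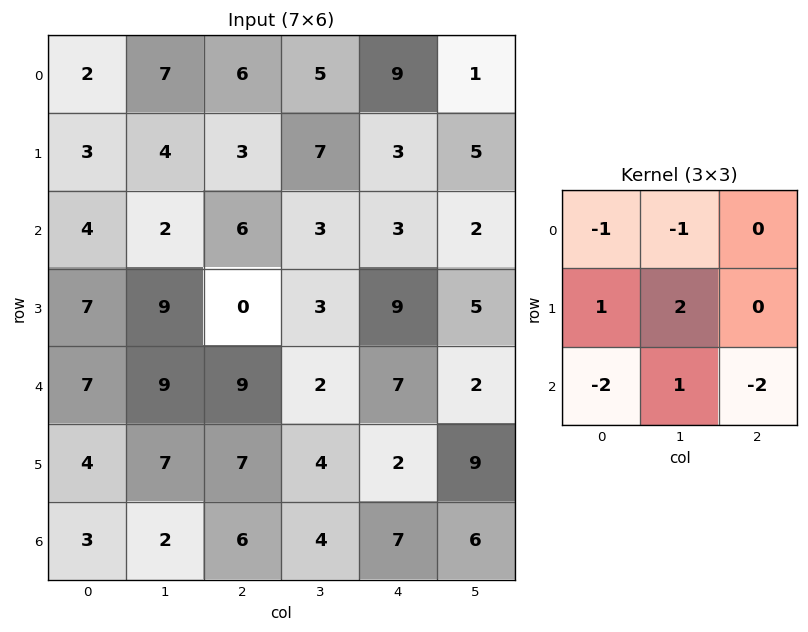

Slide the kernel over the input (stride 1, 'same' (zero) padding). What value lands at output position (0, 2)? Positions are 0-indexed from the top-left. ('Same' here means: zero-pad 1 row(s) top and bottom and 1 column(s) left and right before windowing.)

The receptive field on the zero-padded input at this output position is [0 0 0 / 7 6 5 / 4 3 7]. Elementwise product with the kernel and sum: 0·-1 + 0·-1 + 7·1 + 6·2 + 4·-2 + 3·1 + 7·-2.

0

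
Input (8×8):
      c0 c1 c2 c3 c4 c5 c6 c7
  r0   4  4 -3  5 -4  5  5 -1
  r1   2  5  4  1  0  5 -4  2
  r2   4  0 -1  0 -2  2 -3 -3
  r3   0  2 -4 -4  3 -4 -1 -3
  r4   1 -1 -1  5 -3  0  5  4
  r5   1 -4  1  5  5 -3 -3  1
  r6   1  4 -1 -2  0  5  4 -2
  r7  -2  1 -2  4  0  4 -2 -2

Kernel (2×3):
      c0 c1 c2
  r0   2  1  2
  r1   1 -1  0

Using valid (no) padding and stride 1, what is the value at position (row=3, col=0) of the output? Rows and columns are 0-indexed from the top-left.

The receptive field on the input at this output position is [0 2 -4 / 1 -1 -1]. Elementwise product with the kernel and sum: 0·2 + 2·1 + -4·2 + 1·1 + -1·-1.

-4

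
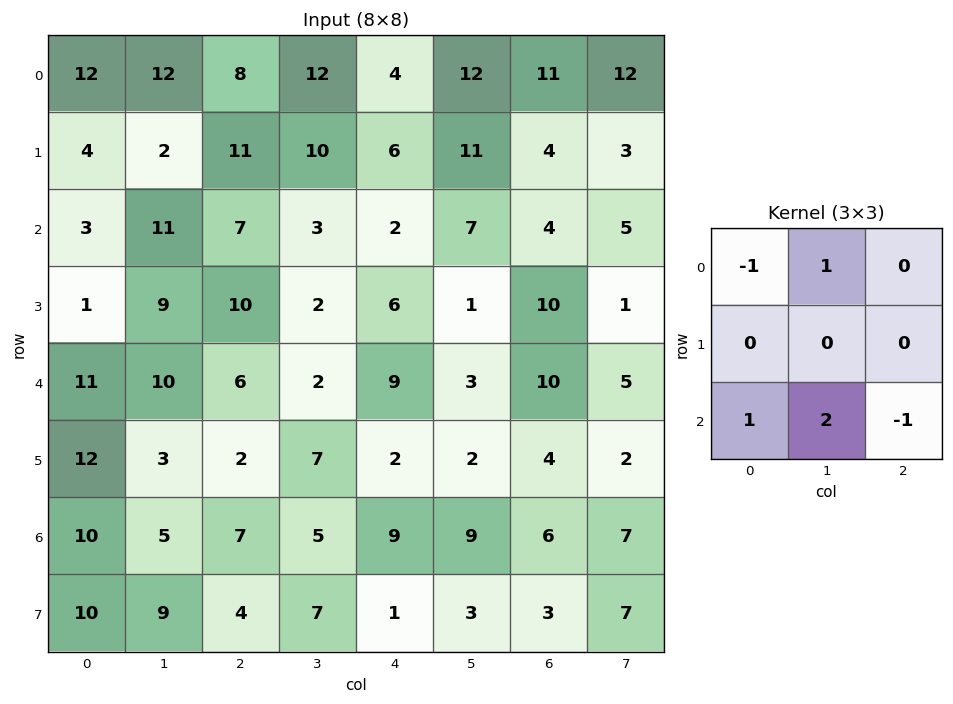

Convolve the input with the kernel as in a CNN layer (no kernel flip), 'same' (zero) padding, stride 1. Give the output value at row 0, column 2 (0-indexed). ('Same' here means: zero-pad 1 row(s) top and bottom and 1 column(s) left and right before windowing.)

14

The receptive field on the zero-padded input at this output position is [0 0 0 / 12 8 12 / 2 11 10]. Elementwise product with the kernel and sum: 0·-1 + 0·1 + 2·1 + 11·2 + 10·-1.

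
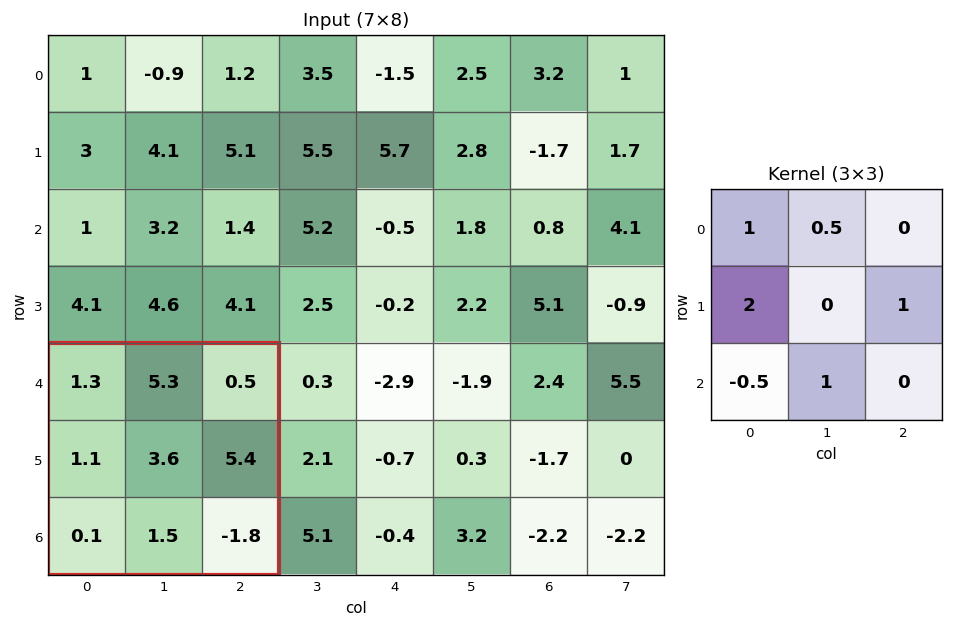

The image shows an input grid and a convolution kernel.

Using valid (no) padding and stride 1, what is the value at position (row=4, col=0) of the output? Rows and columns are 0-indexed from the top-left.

The receptive field on the input at this output position is [1.3 5.3 0.5 / 1.1 3.6 5.4 / 0.1 1.5 -1.8]. Elementwise product with the kernel and sum: 1.3·1 + 5.3·0.5 + 1.1·2 + 5.4·1 + 0.1·-0.5 + 1.5·1.

13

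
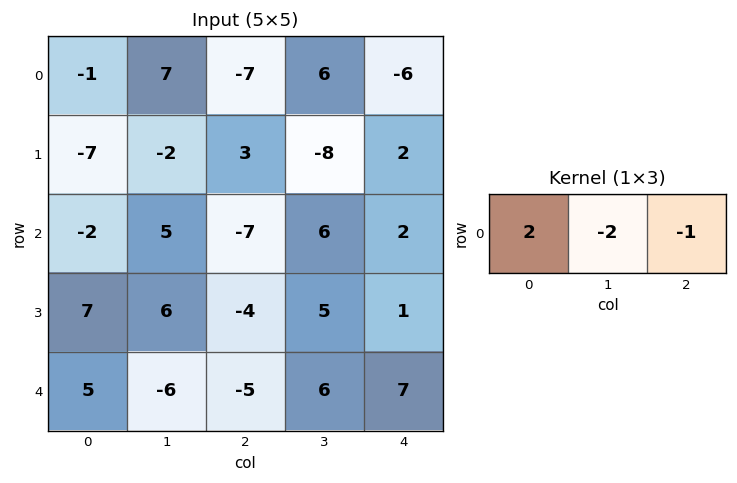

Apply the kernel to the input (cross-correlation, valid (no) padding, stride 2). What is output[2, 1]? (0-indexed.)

The receptive field on the input at this output position is [-5 6 7]. Elementwise product with the kernel and sum: -5·2 + 6·-2 + 7·-1.

-29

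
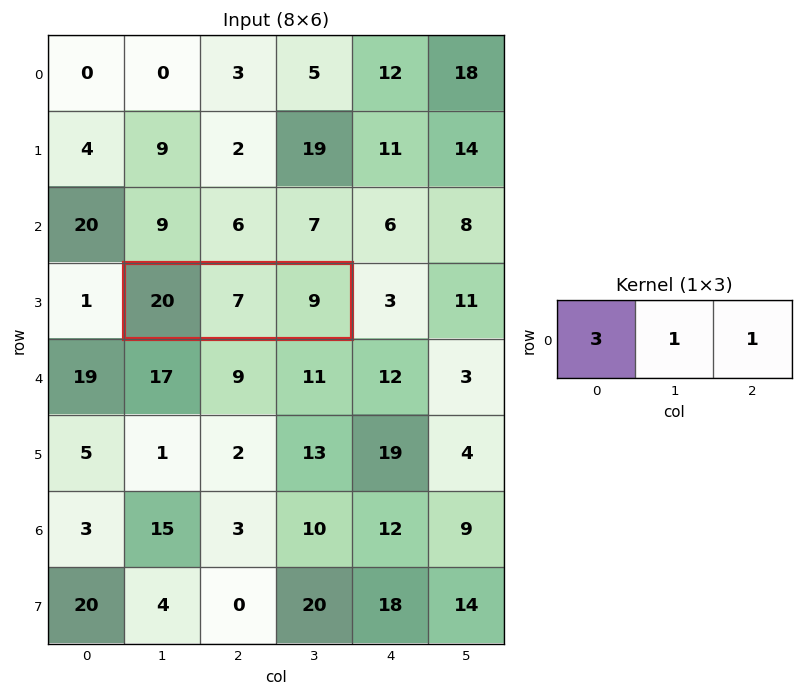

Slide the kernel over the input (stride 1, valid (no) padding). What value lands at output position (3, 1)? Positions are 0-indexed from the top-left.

76

The receptive field on the input at this output position is [20 7 9]. Elementwise product with the kernel and sum: 20·3 + 7·1 + 9·1.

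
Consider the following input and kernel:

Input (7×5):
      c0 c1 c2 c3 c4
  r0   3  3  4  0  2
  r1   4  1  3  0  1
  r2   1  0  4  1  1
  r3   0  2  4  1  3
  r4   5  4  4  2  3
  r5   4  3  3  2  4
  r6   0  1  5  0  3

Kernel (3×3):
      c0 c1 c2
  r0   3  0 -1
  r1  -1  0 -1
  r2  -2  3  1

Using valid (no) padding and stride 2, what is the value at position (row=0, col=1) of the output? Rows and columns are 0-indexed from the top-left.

2

The receptive field on the input at this output position is [4 0 2 / 3 0 1 / 4 1 1]. Elementwise product with the kernel and sum: 4·3 + 2·-1 + 3·-1 + 1·-1 + 4·-2 + 1·3 + 1·1.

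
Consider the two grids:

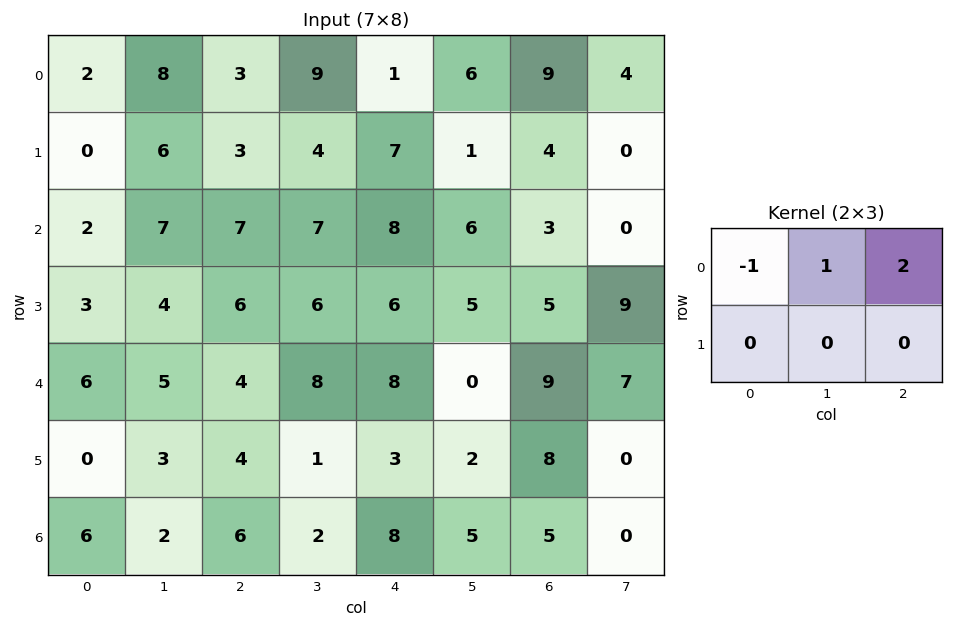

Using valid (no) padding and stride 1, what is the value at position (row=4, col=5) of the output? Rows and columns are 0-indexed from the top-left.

23

The receptive field on the input at this output position is [0 9 7 / 2 8 0]. Elementwise product with the kernel and sum: 0·-1 + 9·1 + 7·2.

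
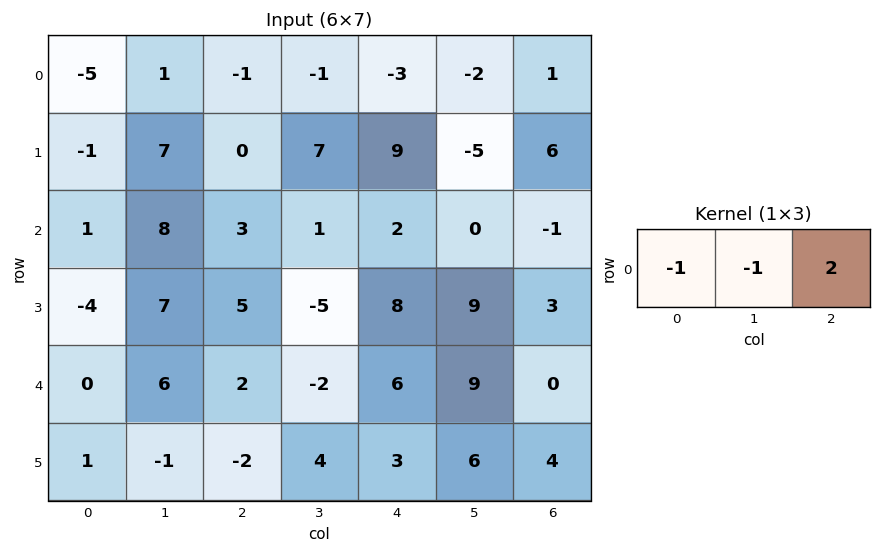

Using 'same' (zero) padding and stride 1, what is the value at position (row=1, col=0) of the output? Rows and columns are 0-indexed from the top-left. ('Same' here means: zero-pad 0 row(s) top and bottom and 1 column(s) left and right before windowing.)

The receptive field on the zero-padded input at this output position is [0 -1 7]. Elementwise product with the kernel and sum: 0·-1 + -1·-1 + 7·2.

15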